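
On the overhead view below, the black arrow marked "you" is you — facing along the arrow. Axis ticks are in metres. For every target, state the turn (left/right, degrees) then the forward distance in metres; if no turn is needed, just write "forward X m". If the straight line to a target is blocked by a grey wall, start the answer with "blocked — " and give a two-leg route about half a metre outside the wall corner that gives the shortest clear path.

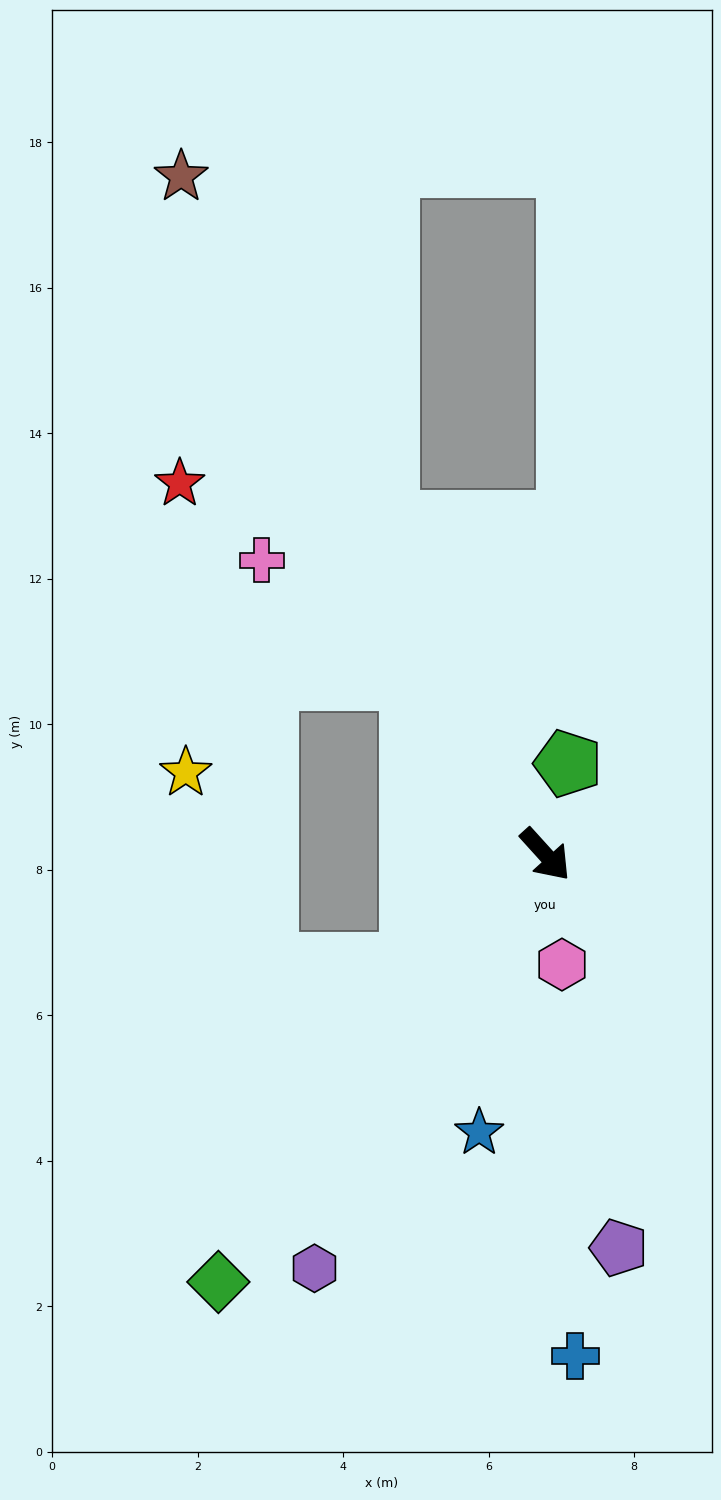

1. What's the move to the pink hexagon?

turn right 34°, forward 1.5 m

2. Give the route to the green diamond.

turn right 80°, forward 7.4 m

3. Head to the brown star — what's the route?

turn left 166°, forward 10.6 m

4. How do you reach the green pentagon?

turn left 124°, forward 1.3 m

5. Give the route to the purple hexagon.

turn right 71°, forward 6.5 m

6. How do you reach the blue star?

turn right 56°, forward 3.9 m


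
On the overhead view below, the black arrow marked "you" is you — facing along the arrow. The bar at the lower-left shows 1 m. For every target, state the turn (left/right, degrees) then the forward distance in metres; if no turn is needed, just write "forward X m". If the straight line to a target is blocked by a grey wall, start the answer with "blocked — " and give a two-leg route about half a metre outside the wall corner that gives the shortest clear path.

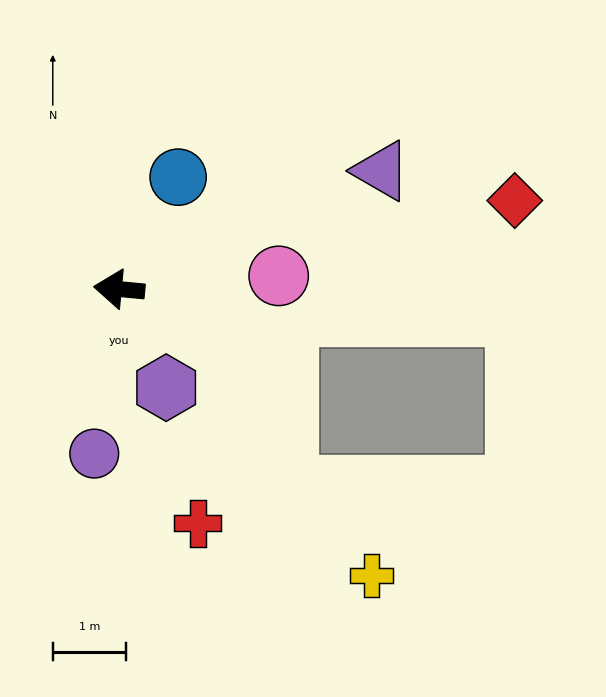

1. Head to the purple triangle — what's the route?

turn right 150°, forward 3.9 m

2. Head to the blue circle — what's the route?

turn right 112°, forward 1.7 m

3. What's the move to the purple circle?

turn left 87°, forward 2.3 m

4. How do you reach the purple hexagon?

turn left 121°, forward 1.5 m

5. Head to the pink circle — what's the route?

turn right 170°, forward 2.2 m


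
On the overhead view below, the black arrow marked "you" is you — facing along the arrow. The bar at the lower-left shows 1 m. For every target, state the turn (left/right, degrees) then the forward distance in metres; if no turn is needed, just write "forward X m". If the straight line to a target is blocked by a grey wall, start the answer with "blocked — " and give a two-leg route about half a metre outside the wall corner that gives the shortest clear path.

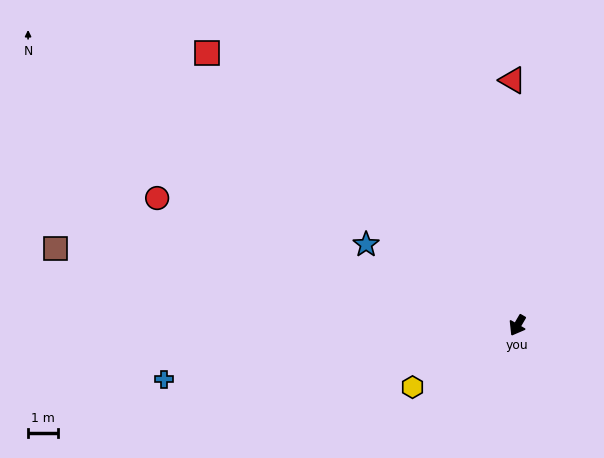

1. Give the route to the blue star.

turn right 88°, forward 5.7 m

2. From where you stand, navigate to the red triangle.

turn right 149°, forward 8.1 m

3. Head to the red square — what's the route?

turn right 101°, forward 13.7 m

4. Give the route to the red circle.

turn right 79°, forward 12.6 m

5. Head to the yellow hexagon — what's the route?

turn right 29°, forward 4.0 m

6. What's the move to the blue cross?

turn right 51°, forward 11.8 m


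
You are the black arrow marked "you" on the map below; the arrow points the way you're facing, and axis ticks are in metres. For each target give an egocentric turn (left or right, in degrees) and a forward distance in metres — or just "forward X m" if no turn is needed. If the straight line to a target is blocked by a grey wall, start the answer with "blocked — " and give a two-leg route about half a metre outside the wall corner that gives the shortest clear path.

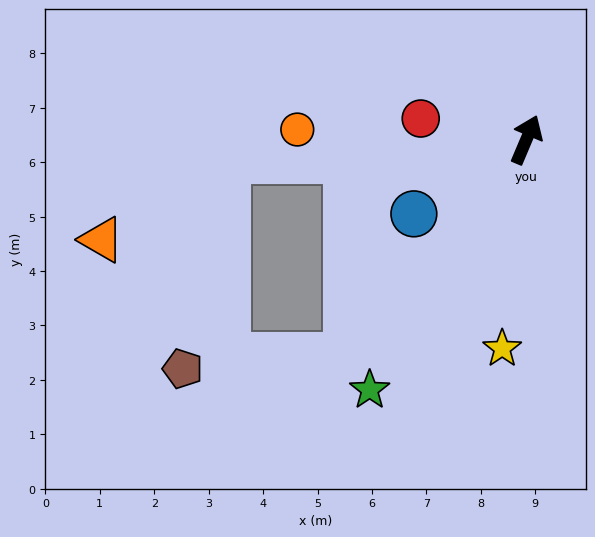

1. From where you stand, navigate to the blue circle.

turn left 146°, forward 2.5 m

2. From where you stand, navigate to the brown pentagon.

blocked — turn left 163°, forward 5.2 m, then turn right 45°, forward 3.0 m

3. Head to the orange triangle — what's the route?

blocked — turn left 117°, forward 5.5 m, then turn left 28°, forward 2.7 m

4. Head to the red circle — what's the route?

turn left 102°, forward 2.0 m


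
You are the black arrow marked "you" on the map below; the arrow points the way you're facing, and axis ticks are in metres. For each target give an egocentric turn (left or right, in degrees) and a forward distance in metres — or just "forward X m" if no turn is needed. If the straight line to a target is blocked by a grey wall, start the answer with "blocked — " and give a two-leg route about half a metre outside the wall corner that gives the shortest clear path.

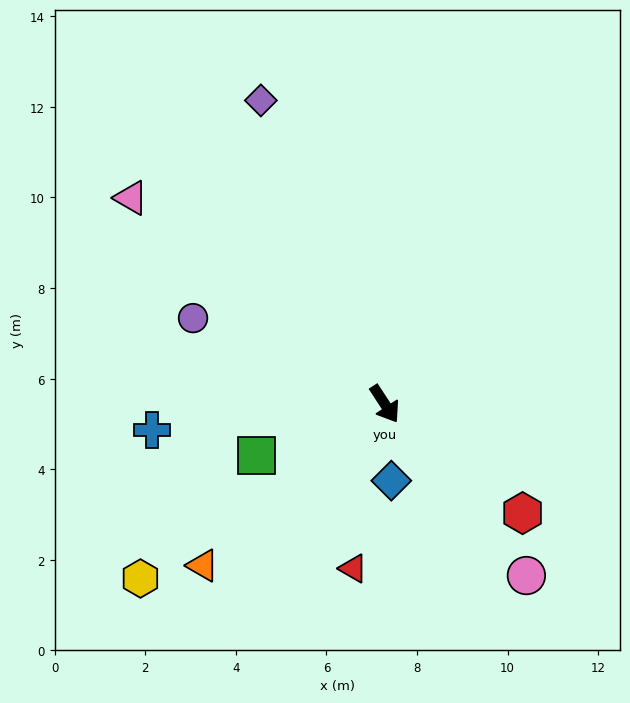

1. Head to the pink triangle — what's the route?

turn right 162°, forward 7.2 m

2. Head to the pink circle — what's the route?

turn left 6°, forward 4.9 m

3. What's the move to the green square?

turn right 101°, forward 3.0 m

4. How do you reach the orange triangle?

turn right 82°, forward 5.4 m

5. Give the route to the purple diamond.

turn left 169°, forward 7.2 m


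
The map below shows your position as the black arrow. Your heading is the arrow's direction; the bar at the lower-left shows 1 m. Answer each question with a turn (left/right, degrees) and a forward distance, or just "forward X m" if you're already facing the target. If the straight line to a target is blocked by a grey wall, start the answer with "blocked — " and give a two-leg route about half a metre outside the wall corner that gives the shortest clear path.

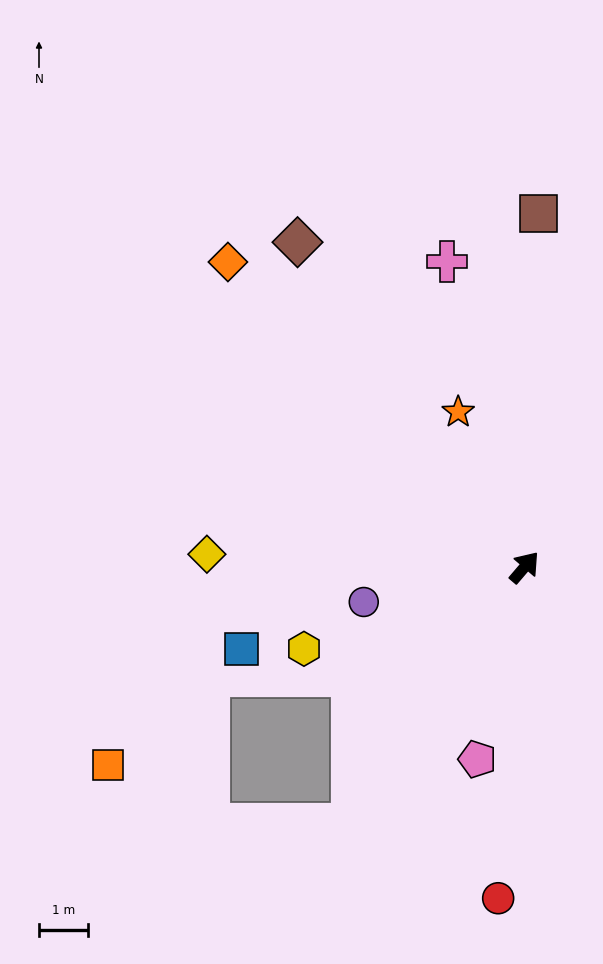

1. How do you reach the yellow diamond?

turn left 128°, forward 6.5 m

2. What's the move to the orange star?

turn left 64°, forward 3.4 m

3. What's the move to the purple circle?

turn left 143°, forward 3.4 m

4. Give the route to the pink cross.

turn left 55°, forward 6.4 m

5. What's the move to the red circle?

turn right 144°, forward 6.8 m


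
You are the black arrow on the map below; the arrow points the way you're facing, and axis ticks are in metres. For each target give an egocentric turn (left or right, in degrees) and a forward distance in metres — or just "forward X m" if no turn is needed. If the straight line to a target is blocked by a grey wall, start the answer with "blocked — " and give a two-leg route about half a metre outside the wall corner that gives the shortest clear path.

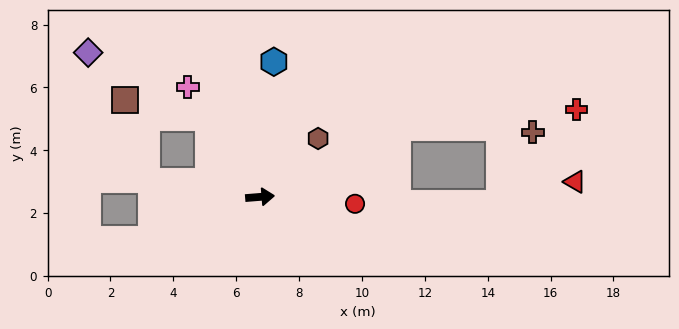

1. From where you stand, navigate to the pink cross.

turn left 119°, forward 4.2 m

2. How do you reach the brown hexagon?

turn left 41°, forward 2.6 m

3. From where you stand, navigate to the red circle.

turn right 9°, forward 3.0 m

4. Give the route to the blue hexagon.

turn left 80°, forward 4.3 m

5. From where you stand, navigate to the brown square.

blocked — turn left 119°, forward 3.0 m, then turn left 44°, forward 2.7 m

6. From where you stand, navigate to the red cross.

blocked — turn left 22°, forward 4.9 m, then turn right 21°, forward 5.7 m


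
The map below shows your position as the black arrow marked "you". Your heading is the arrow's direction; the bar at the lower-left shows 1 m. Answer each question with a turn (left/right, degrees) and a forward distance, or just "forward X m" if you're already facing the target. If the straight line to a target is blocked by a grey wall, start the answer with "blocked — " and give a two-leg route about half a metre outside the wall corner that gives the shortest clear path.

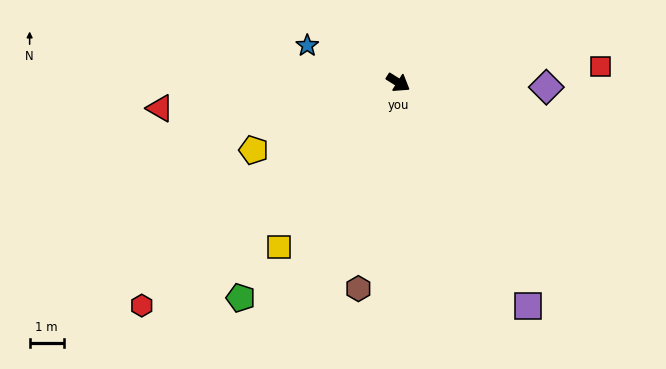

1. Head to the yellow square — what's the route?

turn right 94°, forward 6.0 m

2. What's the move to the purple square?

turn right 28°, forward 7.6 m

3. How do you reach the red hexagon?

turn right 107°, forward 10.0 m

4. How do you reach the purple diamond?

turn left 30°, forward 4.4 m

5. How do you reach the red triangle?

turn right 142°, forward 7.1 m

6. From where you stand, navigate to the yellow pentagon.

turn right 123°, forward 4.7 m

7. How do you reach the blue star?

turn right 170°, forward 2.9 m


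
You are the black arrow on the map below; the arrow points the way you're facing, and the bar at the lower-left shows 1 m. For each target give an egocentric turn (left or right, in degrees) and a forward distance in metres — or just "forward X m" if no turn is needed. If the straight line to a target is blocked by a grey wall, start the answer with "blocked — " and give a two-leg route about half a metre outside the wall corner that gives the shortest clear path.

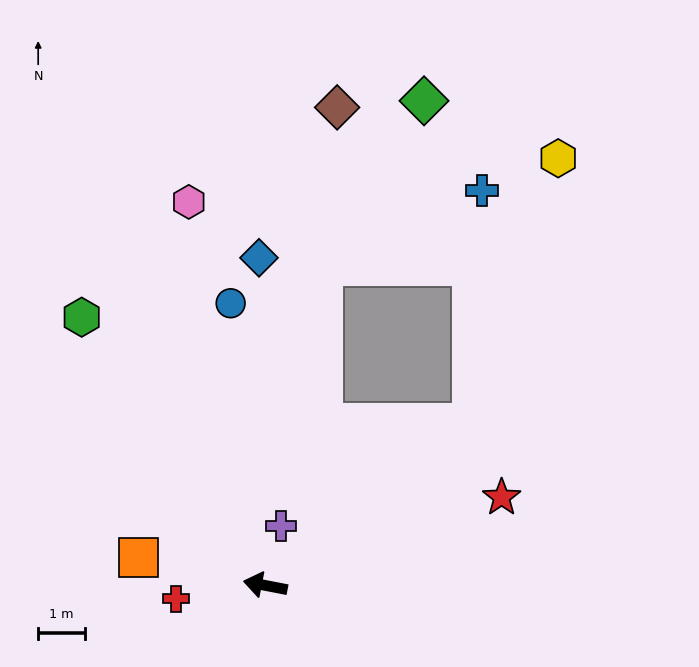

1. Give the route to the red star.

turn right 149°, forward 5.4 m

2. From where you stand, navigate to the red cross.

turn left 20°, forward 1.9 m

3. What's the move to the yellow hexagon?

blocked — turn right 131°, forward 5.6 m, then turn left 34°, forward 6.0 m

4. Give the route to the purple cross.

turn right 94°, forward 1.3 m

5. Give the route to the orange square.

forward 2.8 m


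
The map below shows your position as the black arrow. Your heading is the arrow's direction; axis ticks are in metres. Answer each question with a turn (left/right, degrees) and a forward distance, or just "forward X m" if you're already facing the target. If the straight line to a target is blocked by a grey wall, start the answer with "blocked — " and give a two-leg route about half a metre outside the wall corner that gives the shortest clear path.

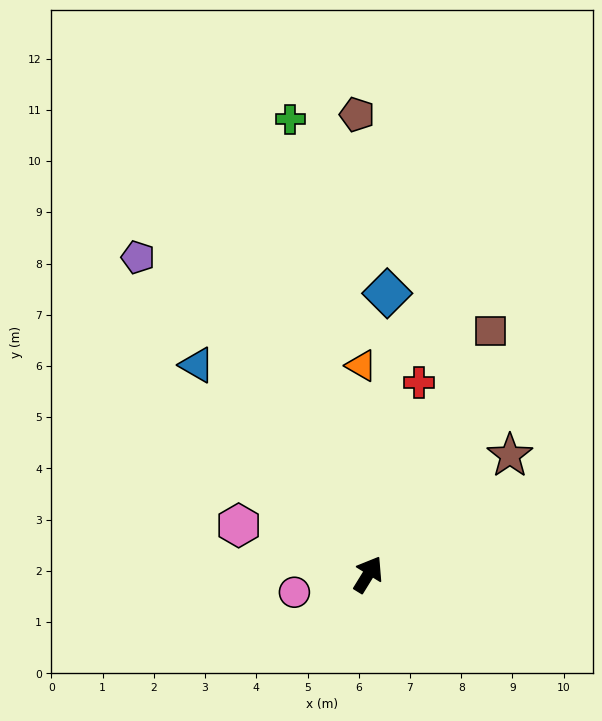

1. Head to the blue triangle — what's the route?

turn left 71°, forward 5.3 m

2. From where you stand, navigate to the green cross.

turn left 41°, forward 9.0 m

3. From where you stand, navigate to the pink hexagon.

turn left 101°, forward 2.7 m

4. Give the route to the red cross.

turn left 17°, forward 3.9 m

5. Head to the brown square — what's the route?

turn left 5°, forward 5.3 m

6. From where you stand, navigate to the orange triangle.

turn left 34°, forward 4.1 m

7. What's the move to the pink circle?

turn left 135°, forward 1.5 m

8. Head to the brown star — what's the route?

turn right 18°, forward 3.6 m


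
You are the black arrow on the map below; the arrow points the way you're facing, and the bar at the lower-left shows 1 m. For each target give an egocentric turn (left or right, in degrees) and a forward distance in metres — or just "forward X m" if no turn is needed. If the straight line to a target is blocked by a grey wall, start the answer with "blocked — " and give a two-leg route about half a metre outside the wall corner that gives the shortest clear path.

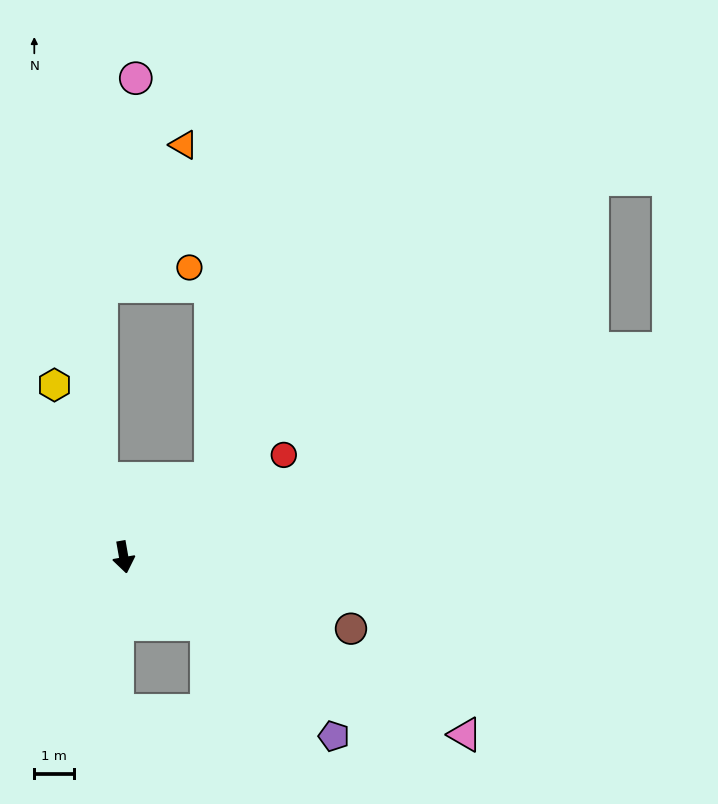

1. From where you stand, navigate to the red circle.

turn left 113°, forward 4.8 m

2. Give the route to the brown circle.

turn left 63°, forward 6.1 m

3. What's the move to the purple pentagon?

turn left 40°, forward 7.0 m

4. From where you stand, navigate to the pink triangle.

turn left 53°, forward 9.8 m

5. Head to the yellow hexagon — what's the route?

turn right 168°, forward 4.7 m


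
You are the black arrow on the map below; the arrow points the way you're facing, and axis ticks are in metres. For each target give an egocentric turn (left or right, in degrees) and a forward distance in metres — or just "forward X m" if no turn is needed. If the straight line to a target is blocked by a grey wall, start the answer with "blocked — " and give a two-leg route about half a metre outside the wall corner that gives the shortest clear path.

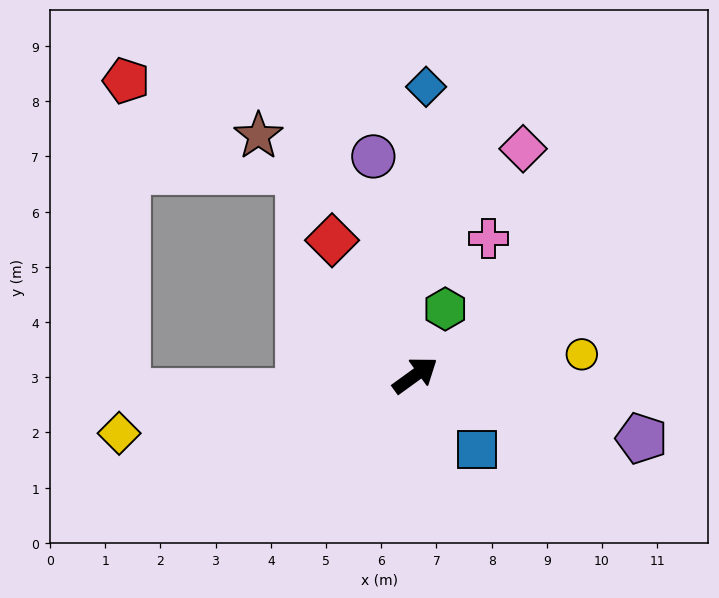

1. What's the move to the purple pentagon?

turn right 51°, forward 4.3 m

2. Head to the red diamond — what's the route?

turn left 86°, forward 2.9 m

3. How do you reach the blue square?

turn right 86°, forward 1.7 m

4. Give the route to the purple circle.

turn left 65°, forward 4.0 m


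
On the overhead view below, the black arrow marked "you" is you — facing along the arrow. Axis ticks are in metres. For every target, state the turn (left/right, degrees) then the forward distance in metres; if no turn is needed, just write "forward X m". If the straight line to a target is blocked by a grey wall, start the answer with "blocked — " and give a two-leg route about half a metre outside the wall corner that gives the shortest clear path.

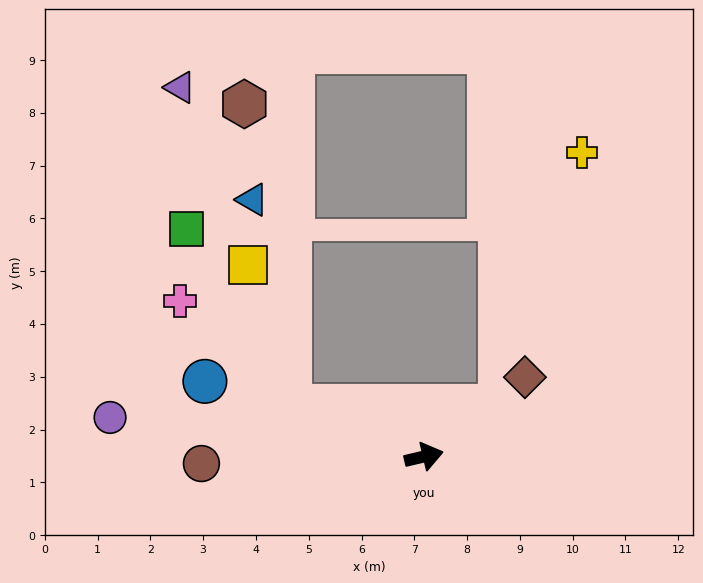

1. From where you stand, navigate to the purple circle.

turn left 160°, forward 6.0 m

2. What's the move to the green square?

blocked — turn left 146°, forward 2.7 m, then turn right 39°, forward 3.9 m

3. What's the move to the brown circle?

turn left 169°, forward 4.2 m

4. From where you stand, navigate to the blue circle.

turn left 148°, forward 4.4 m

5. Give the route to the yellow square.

blocked — turn left 146°, forward 2.7 m, then turn right 53°, forward 2.8 m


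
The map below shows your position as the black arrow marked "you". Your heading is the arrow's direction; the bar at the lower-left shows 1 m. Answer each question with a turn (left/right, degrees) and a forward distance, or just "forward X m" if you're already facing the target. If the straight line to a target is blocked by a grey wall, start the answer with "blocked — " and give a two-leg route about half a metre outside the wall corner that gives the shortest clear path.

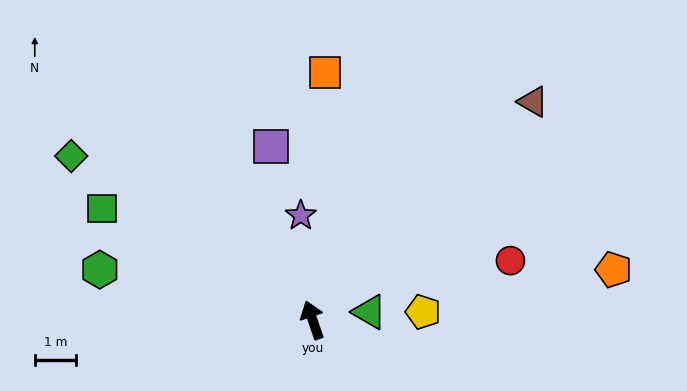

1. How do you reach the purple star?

turn right 12°, forward 2.5 m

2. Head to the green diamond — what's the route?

turn left 37°, forward 7.0 m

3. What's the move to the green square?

turn left 43°, forward 5.7 m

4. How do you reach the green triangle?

turn right 101°, forward 1.4 m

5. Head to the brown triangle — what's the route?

turn right 64°, forward 7.4 m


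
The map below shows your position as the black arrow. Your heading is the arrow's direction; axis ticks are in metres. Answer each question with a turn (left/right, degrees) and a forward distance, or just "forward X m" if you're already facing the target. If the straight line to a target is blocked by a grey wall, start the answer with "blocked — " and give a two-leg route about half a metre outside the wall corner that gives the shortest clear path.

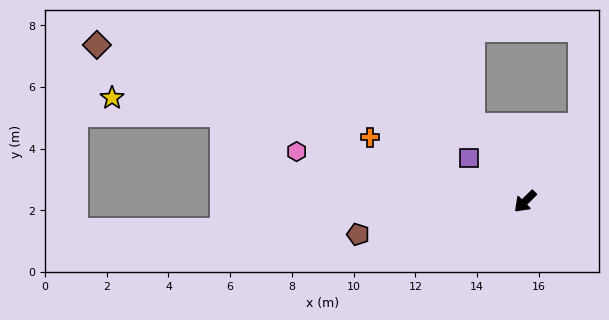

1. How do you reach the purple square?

turn right 82°, forward 2.3 m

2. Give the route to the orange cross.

turn right 67°, forward 5.4 m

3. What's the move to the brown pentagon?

turn right 34°, forward 5.5 m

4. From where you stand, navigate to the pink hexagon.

turn right 57°, forward 7.6 m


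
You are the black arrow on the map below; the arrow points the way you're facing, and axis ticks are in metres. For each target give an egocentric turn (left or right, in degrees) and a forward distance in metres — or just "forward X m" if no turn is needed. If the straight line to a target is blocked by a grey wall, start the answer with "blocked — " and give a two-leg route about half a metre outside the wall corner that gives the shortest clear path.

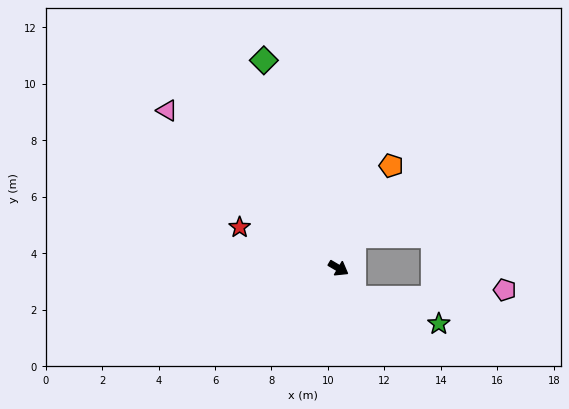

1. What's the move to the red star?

turn right 172°, forward 3.8 m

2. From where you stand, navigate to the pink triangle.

turn left 168°, forward 8.2 m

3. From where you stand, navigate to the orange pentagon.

turn left 93°, forward 4.1 m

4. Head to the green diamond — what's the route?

turn left 140°, forward 7.8 m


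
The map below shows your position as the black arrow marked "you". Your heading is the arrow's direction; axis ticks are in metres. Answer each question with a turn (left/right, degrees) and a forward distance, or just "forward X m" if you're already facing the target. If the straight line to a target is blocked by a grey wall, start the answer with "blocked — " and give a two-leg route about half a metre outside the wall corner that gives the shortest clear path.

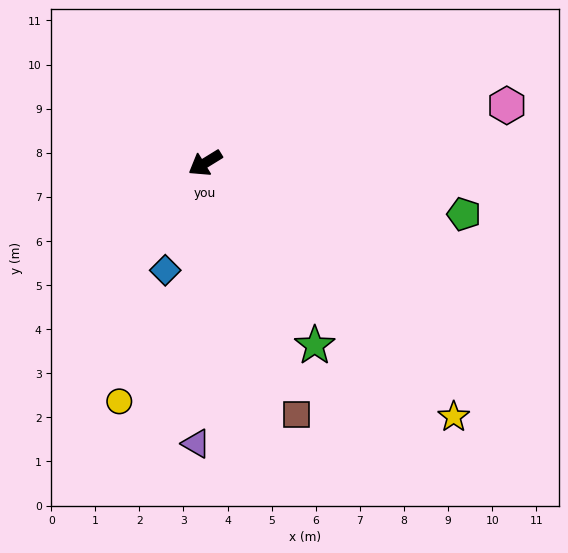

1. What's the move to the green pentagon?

turn left 137°, forward 6.0 m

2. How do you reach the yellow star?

turn left 103°, forward 8.1 m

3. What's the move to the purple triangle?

turn left 57°, forward 6.4 m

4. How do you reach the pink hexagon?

turn left 159°, forward 7.0 m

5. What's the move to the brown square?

turn left 78°, forward 6.1 m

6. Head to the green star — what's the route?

turn left 89°, forward 4.8 m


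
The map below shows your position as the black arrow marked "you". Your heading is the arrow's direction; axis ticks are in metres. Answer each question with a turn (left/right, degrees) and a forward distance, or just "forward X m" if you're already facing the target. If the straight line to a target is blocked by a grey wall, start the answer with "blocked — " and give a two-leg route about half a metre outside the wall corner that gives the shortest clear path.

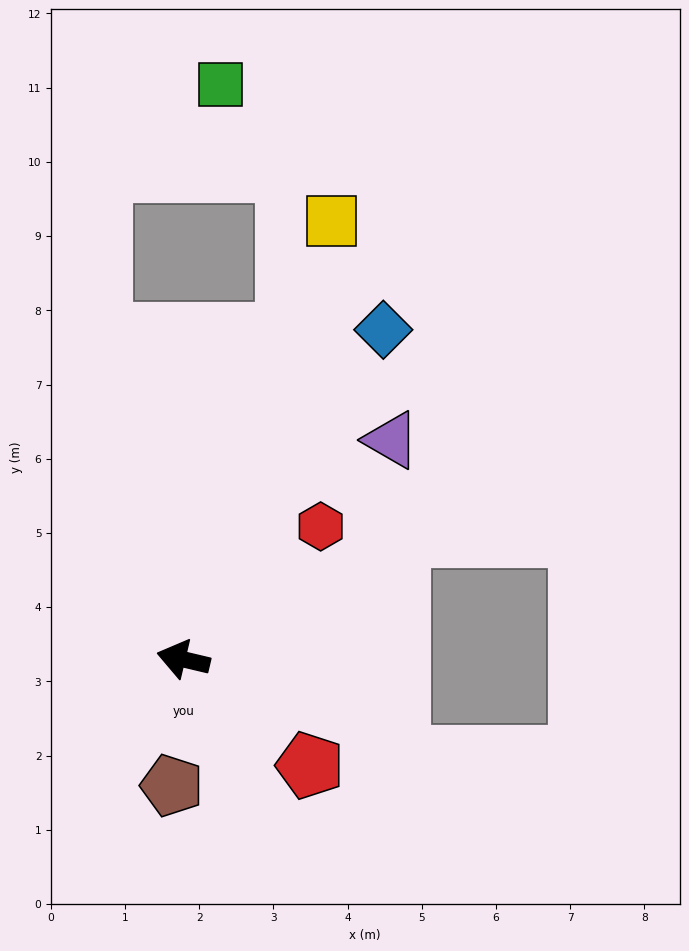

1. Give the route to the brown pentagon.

turn left 98°, forward 1.7 m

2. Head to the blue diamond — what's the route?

turn right 108°, forward 5.2 m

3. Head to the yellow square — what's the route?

turn right 95°, forward 6.2 m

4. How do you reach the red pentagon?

turn left 153°, forward 2.2 m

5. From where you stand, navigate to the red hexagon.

turn right 123°, forward 2.6 m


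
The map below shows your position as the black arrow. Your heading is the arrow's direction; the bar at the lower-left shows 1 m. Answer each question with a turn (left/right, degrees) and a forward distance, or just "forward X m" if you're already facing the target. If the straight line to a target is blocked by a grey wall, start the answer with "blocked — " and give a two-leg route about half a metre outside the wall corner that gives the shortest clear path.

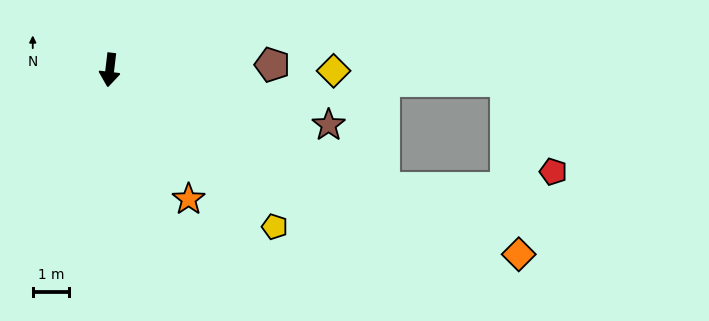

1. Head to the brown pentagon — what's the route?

turn left 99°, forward 4.5 m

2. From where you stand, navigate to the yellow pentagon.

turn left 53°, forward 6.2 m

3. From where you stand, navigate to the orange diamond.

turn left 72°, forward 12.3 m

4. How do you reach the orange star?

turn left 38°, forward 4.1 m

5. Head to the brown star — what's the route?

turn left 83°, forward 6.2 m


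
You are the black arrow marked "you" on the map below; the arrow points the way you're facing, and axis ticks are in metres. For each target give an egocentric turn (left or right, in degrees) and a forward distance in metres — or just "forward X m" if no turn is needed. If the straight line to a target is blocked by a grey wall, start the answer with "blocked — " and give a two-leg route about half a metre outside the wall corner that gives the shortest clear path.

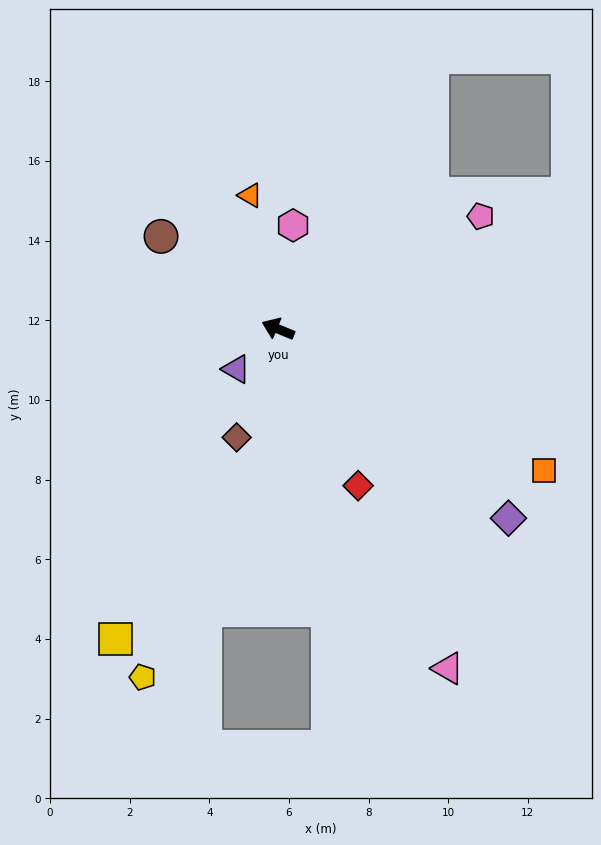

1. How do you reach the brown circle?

turn right 16°, forward 3.7 m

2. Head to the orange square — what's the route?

turn left 174°, forward 7.6 m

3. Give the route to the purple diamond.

turn left 163°, forward 7.5 m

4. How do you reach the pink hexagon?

turn right 76°, forward 2.6 m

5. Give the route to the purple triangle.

turn left 66°, forward 1.5 m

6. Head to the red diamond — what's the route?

turn left 140°, forward 4.4 m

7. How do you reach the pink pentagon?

turn right 128°, forward 5.8 m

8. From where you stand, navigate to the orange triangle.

turn right 56°, forward 3.4 m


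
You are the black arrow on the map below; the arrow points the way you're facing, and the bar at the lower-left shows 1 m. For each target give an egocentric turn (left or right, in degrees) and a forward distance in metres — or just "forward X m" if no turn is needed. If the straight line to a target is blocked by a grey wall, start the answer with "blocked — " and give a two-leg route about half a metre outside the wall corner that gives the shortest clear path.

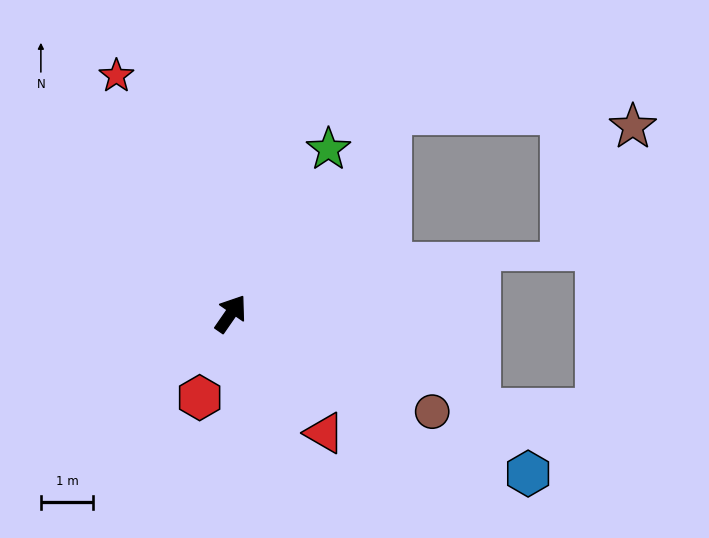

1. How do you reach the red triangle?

turn right 107°, forward 2.9 m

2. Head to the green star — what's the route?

turn left 4°, forward 3.6 m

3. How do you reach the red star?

turn left 60°, forward 5.0 m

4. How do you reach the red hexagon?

turn right 166°, forward 1.7 m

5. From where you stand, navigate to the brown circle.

turn right 81°, forward 4.3 m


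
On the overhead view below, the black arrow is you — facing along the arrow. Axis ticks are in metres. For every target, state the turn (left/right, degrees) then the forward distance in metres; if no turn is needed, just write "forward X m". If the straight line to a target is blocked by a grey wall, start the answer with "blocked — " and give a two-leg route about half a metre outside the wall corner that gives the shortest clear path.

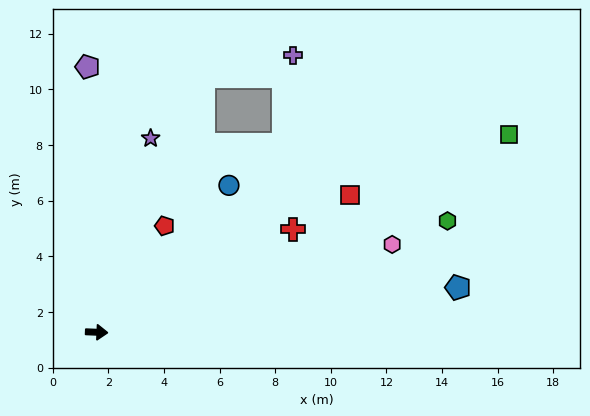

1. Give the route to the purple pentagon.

turn left 94°, forward 9.5 m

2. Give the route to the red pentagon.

turn left 60°, forward 4.5 m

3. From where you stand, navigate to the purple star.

turn left 77°, forward 7.2 m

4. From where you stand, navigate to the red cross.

turn left 30°, forward 8.0 m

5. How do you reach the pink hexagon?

turn left 19°, forward 11.1 m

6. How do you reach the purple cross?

blocked — turn left 70°, forward 10.0 m, then turn right 55°, forward 3.3 m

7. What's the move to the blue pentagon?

turn left 9°, forward 13.1 m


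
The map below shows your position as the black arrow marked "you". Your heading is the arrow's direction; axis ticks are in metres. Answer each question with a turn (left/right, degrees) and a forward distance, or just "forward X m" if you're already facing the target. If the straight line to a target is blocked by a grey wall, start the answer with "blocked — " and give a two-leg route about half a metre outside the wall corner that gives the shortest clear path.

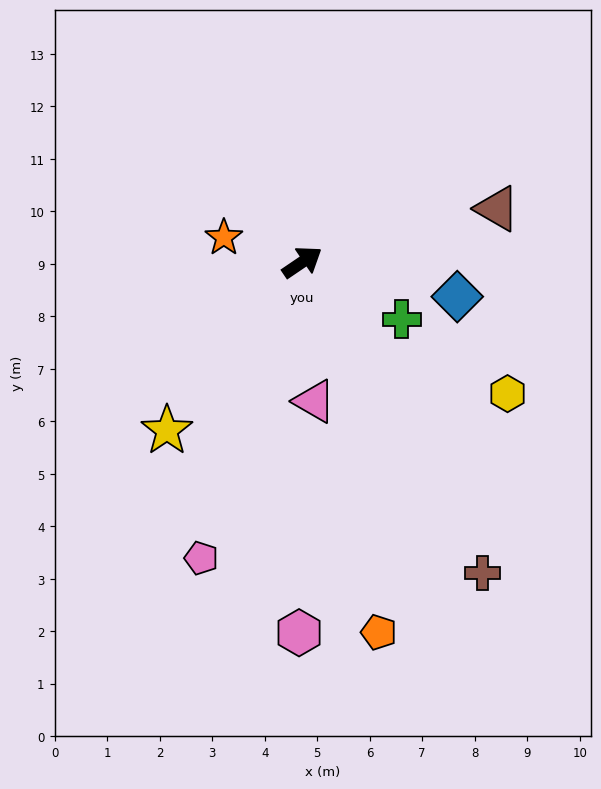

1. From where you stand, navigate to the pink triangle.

turn right 119°, forward 2.7 m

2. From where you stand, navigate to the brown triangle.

turn right 19°, forward 3.8 m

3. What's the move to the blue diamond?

turn right 47°, forward 3.0 m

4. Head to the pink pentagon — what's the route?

turn right 143°, forward 6.0 m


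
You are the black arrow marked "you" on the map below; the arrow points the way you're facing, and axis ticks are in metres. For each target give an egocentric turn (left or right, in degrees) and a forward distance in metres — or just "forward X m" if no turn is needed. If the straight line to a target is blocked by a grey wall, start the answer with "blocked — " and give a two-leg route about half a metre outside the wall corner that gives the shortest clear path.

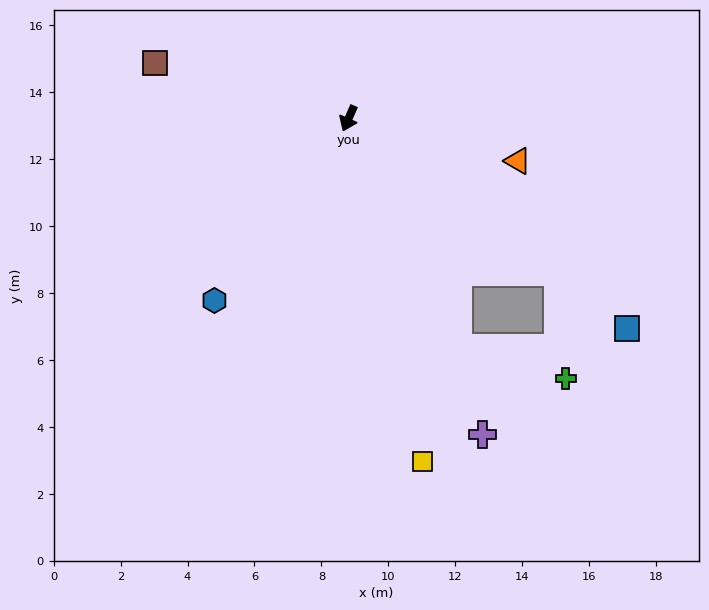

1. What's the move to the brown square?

turn right 82°, forward 6.0 m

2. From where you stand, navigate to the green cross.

blocked — turn left 49°, forward 7.6 m, then turn left 49°, forward 3.4 m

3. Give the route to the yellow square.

turn left 36°, forward 10.5 m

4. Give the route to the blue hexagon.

turn right 13°, forward 6.8 m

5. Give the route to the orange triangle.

turn left 99°, forward 5.2 m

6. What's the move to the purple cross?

turn left 47°, forward 10.3 m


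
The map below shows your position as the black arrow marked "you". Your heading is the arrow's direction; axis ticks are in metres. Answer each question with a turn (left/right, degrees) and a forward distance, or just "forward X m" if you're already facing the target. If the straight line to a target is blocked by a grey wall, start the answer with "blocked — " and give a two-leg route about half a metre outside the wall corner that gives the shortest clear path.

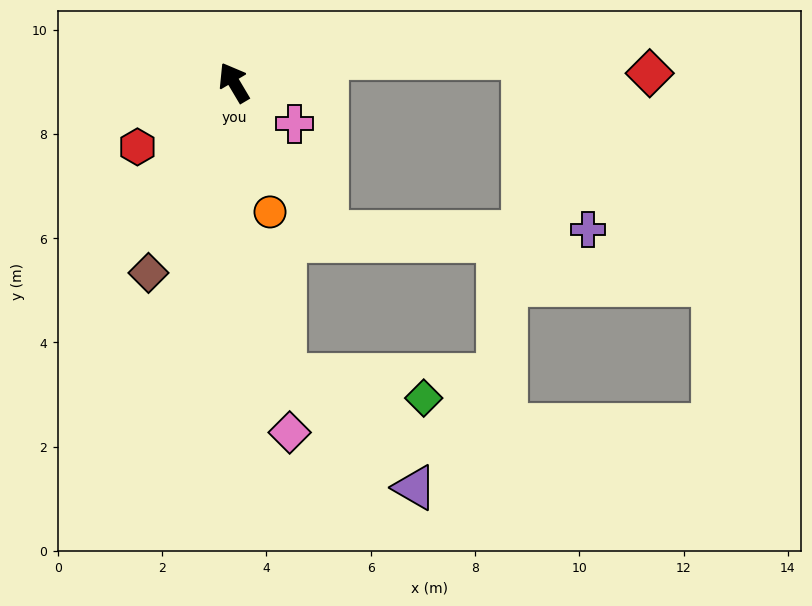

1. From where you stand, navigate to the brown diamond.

turn left 125°, forward 4.0 m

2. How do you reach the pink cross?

turn right 155°, forward 1.4 m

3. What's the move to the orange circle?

turn left 165°, forward 2.6 m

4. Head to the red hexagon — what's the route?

turn left 93°, forward 2.2 m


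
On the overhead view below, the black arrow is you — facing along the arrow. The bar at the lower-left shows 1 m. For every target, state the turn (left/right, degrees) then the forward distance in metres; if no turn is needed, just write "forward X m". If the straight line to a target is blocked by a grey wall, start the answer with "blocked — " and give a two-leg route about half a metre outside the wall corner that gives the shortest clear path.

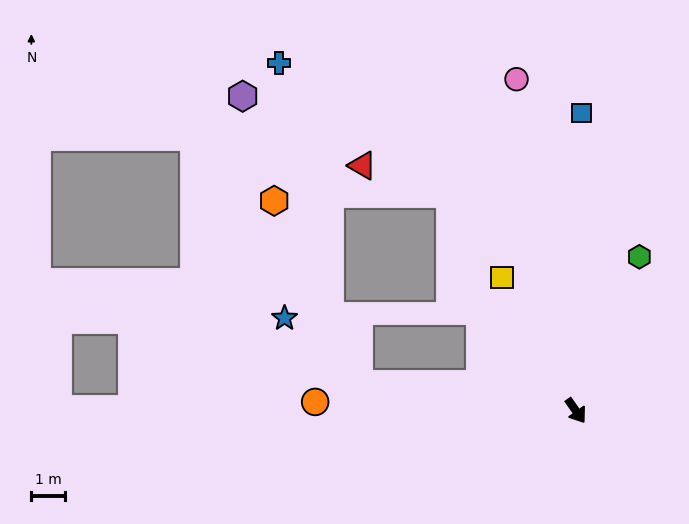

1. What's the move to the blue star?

blocked — turn right 132°, forward 6.5 m, then turn right 35°, forward 2.9 m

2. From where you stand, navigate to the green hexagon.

turn left 122°, forward 4.9 m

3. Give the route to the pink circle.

turn left 155°, forward 10.0 m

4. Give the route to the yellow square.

turn left 174°, forward 4.5 m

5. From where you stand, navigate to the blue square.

turn left 144°, forward 8.8 m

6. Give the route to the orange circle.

turn right 127°, forward 7.7 m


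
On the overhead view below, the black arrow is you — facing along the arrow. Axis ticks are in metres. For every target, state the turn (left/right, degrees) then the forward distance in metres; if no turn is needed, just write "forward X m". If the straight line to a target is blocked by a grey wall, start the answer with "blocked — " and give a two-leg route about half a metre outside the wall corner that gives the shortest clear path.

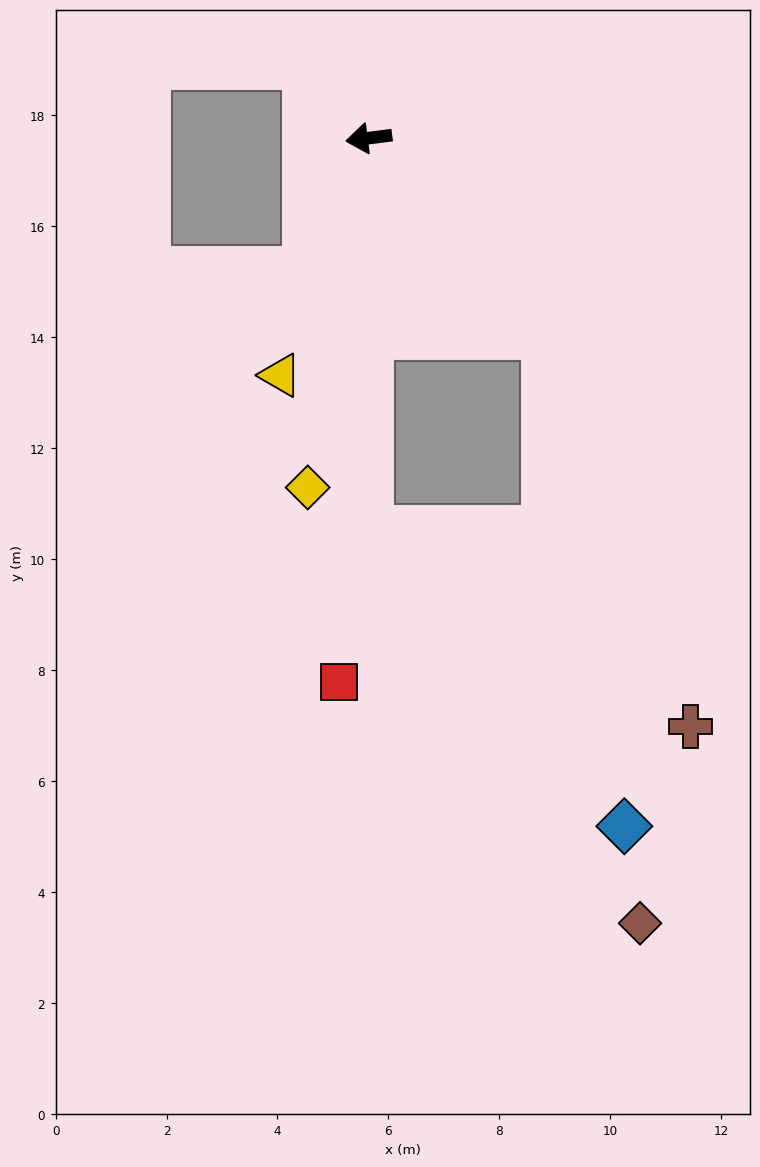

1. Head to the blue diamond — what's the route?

blocked — turn left 124°, forward 4.8 m, then turn right 32°, forward 9.0 m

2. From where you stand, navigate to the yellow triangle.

turn left 62°, forward 4.6 m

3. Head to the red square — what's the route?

turn left 80°, forward 9.8 m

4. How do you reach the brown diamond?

blocked — turn left 83°, forward 7.0 m, then turn left 34°, forward 8.6 m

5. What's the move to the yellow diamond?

turn left 73°, forward 6.4 m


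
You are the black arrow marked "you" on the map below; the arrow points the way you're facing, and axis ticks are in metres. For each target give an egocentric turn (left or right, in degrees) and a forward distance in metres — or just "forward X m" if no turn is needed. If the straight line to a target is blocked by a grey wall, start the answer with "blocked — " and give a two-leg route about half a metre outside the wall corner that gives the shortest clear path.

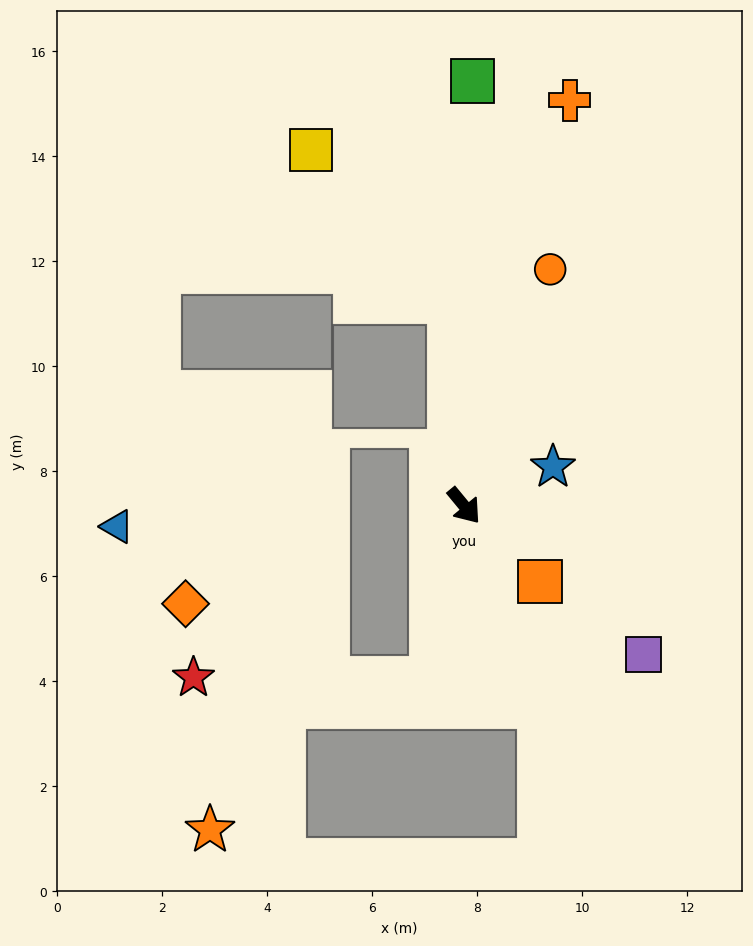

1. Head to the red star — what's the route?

blocked — turn right 50°, forward 3.4 m, then turn right 80°, forward 4.5 m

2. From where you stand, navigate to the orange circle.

turn left 120°, forward 4.8 m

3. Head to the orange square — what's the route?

turn left 6°, forward 2.0 m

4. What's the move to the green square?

turn left 139°, forward 8.1 m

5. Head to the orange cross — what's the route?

turn left 126°, forward 8.0 m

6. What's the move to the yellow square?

blocked — turn left 145°, forward 3.9 m, then turn left 38°, forward 3.9 m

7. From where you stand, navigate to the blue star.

turn left 74°, forward 1.8 m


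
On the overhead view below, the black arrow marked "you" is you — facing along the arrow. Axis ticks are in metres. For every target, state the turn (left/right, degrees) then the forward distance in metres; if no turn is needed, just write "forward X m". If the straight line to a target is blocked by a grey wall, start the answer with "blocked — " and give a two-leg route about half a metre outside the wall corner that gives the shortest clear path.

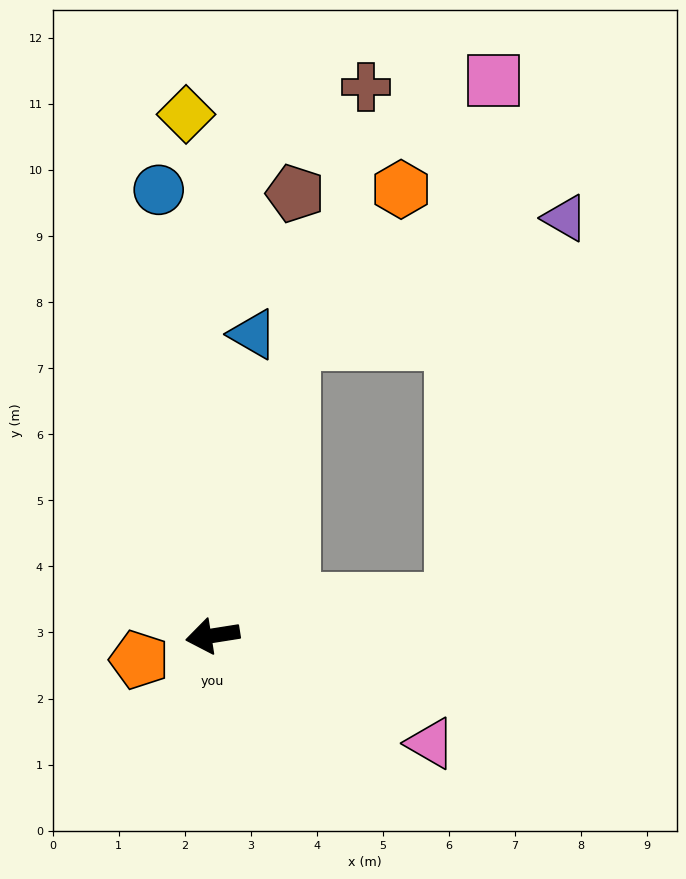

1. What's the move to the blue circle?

turn right 92°, forward 6.8 m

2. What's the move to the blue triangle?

turn right 107°, forward 4.6 m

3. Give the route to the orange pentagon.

turn left 9°, forward 1.2 m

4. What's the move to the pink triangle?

turn left 145°, forward 3.7 m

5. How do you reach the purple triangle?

blocked — turn right 114°, forward 4.6 m, then turn right 51°, forward 4.5 m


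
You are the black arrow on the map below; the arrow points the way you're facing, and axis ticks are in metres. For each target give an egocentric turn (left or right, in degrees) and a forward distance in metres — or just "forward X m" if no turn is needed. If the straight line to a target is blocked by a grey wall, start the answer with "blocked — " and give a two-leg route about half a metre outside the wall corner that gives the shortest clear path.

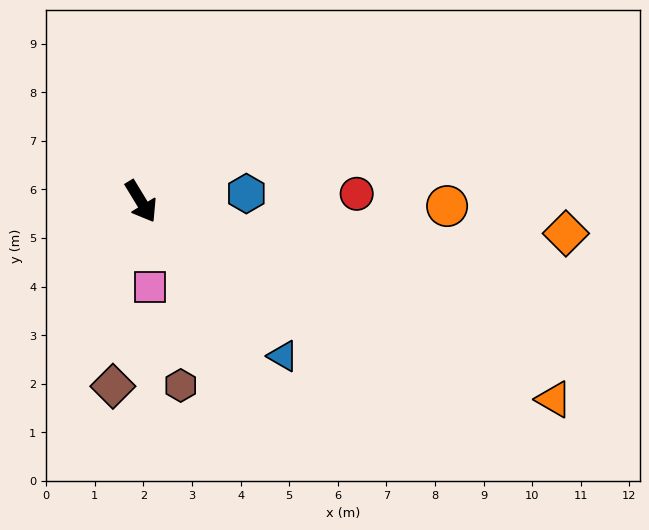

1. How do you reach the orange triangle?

turn left 33°, forward 9.4 m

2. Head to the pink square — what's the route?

turn right 25°, forward 1.8 m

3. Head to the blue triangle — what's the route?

turn left 11°, forward 4.3 m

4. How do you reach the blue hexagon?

turn left 63°, forward 2.2 m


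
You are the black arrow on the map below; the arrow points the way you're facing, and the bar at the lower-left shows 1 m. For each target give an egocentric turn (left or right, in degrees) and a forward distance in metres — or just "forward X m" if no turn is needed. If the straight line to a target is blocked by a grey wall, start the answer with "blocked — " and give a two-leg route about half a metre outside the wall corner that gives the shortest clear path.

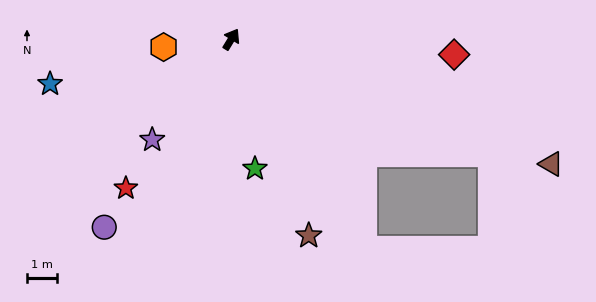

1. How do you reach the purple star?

turn left 173°, forward 4.3 m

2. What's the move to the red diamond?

turn right 63°, forward 7.5 m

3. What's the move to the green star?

turn right 138°, forward 4.4 m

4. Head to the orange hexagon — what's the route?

turn left 128°, forward 2.3 m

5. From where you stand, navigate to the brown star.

turn right 127°, forward 7.1 m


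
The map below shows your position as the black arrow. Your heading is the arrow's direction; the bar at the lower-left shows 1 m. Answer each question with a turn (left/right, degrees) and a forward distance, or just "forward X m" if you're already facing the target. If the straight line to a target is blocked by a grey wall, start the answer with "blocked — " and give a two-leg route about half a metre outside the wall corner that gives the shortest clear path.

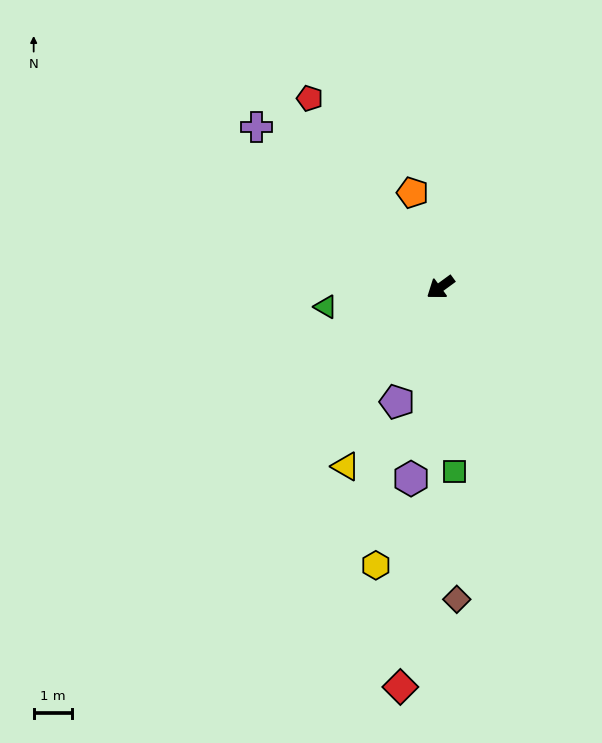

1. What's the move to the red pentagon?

turn right 91°, forward 6.0 m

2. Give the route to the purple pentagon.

turn left 33°, forward 3.2 m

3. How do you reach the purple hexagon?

turn left 45°, forward 5.0 m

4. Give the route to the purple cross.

turn right 77°, forward 6.3 m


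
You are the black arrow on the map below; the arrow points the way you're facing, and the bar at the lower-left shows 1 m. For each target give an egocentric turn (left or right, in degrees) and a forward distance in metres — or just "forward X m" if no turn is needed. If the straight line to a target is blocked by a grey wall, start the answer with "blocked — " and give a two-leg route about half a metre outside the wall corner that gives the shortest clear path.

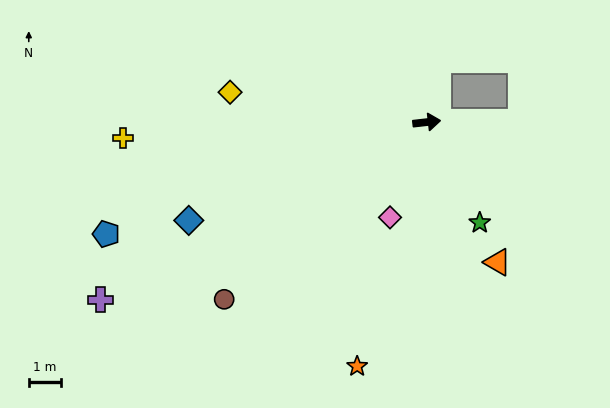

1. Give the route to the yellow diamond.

turn left 165°, forward 6.3 m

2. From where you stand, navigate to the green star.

turn right 69°, forward 3.6 m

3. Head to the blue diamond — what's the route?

turn right 164°, forward 8.1 m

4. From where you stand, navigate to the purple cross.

turn right 158°, forward 11.7 m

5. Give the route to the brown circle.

turn right 145°, forward 8.5 m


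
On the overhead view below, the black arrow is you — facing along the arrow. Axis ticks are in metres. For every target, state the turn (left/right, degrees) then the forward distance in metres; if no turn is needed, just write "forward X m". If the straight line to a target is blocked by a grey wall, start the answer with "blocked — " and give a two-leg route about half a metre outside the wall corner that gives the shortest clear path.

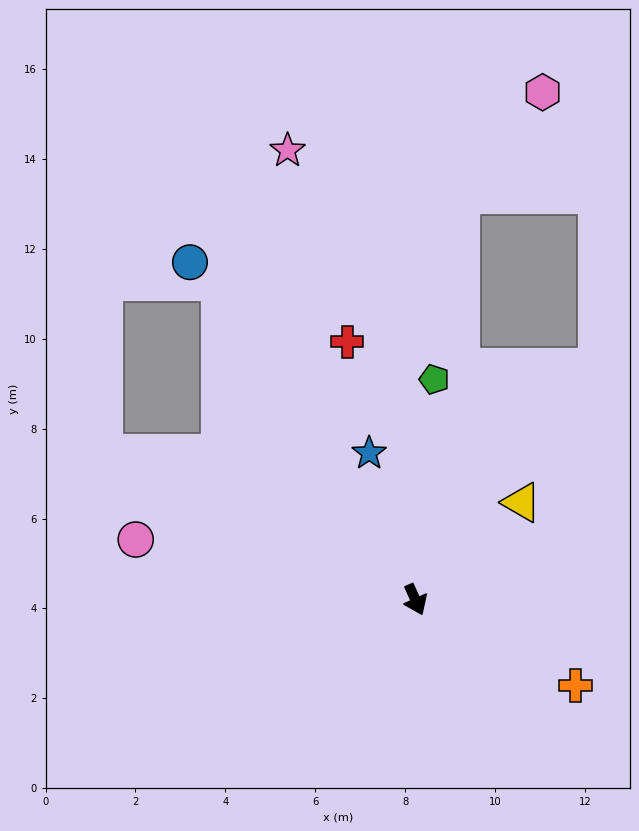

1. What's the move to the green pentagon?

turn left 151°, forward 4.9 m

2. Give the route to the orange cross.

turn left 38°, forward 4.0 m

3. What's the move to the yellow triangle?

turn left 108°, forward 3.2 m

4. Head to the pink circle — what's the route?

turn right 126°, forward 6.4 m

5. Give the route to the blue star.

turn left 173°, forward 3.4 m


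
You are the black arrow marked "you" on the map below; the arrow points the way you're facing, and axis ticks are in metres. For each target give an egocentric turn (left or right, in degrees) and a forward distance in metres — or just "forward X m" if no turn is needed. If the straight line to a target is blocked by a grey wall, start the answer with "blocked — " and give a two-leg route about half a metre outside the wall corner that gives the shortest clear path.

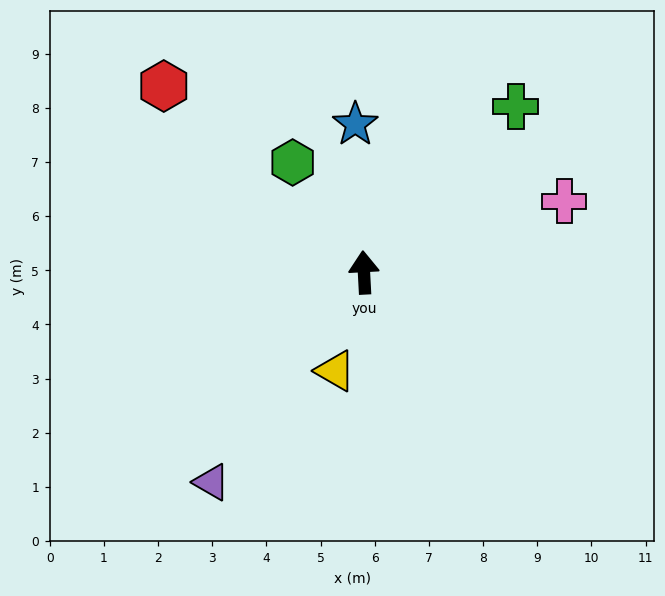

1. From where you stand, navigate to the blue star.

forward 2.7 m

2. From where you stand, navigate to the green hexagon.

turn left 30°, forward 2.4 m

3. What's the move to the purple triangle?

turn left 141°, forward 4.8 m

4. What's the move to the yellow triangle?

turn left 161°, forward 1.9 m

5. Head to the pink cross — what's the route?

turn right 73°, forward 3.9 m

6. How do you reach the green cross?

turn right 46°, forward 4.1 m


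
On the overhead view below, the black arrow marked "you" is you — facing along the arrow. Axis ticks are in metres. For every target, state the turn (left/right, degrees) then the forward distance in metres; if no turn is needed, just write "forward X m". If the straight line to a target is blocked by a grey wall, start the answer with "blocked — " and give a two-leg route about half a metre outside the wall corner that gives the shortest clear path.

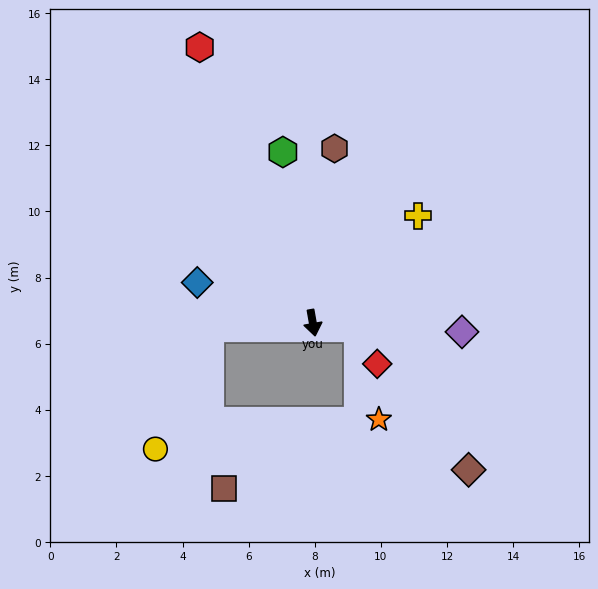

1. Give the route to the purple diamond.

turn left 77°, forward 4.5 m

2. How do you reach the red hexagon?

turn right 168°, forward 9.0 m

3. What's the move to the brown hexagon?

turn left 163°, forward 5.3 m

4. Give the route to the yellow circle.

blocked — turn right 97°, forward 3.1 m, then turn left 63°, forward 4.0 m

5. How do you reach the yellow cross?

turn left 126°, forward 4.5 m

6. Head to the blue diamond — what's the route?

turn right 119°, forward 3.7 m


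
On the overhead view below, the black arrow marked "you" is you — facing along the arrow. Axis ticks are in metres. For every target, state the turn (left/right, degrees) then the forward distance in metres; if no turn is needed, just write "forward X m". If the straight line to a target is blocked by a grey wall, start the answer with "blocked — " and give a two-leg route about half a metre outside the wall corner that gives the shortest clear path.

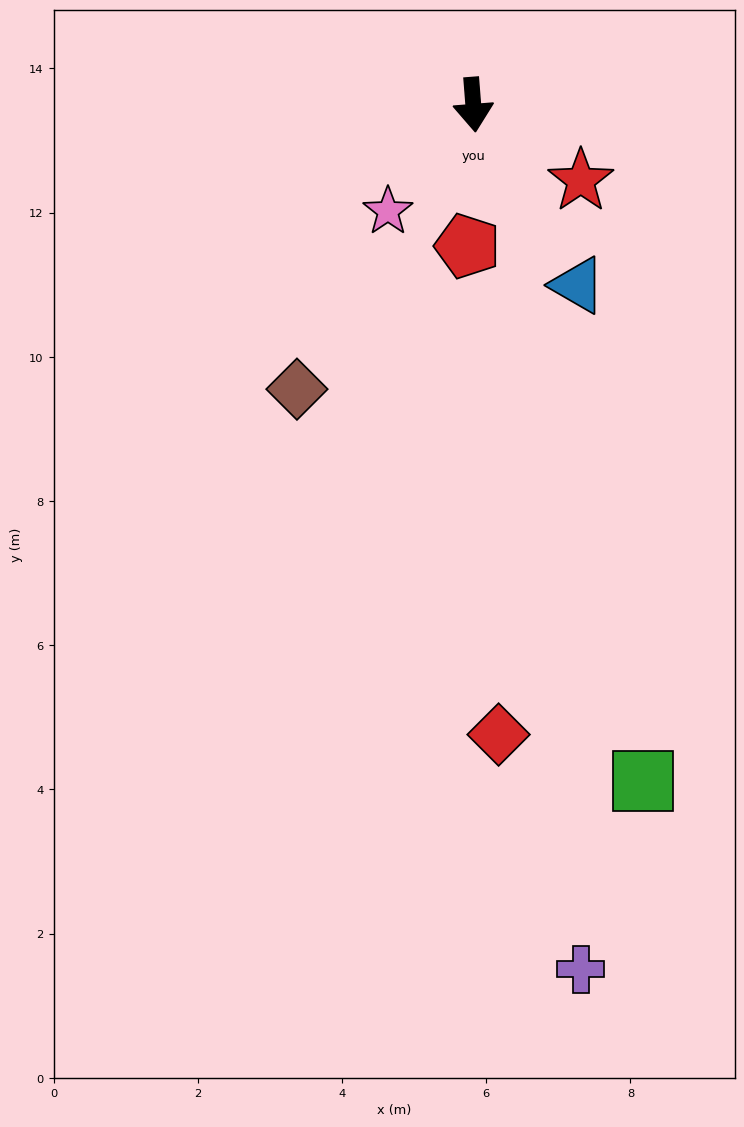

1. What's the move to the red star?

turn left 50°, forward 1.8 m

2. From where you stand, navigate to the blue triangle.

turn left 26°, forward 2.9 m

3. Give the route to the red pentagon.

turn right 7°, forward 2.0 m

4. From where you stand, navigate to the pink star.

turn right 43°, forward 1.9 m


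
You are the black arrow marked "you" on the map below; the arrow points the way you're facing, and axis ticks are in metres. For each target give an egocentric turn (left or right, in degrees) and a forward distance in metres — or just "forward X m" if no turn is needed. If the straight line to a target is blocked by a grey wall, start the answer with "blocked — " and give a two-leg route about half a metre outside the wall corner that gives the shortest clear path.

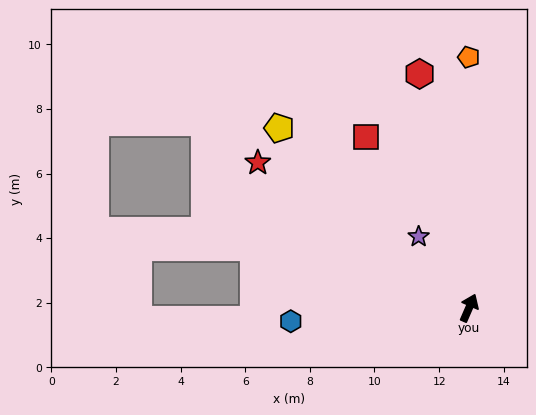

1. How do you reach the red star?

turn left 79°, forward 7.9 m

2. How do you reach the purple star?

turn left 59°, forward 2.7 m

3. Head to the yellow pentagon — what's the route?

turn left 70°, forward 8.1 m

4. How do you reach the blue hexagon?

turn left 118°, forward 5.5 m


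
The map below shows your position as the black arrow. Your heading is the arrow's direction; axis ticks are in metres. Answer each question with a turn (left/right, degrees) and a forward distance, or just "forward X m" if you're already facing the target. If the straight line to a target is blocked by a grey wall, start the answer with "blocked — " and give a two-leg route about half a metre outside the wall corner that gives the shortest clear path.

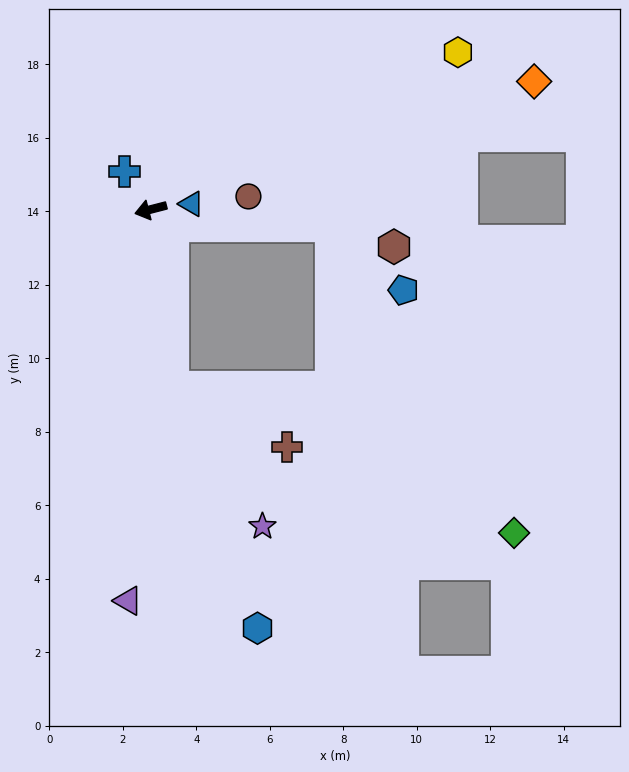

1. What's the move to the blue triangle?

turn left 173°, forward 1.1 m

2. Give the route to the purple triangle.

turn left 72°, forward 10.7 m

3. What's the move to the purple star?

blocked — turn left 83°, forward 4.8 m, then turn left 25°, forward 4.5 m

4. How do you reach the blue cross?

turn right 70°, forward 1.3 m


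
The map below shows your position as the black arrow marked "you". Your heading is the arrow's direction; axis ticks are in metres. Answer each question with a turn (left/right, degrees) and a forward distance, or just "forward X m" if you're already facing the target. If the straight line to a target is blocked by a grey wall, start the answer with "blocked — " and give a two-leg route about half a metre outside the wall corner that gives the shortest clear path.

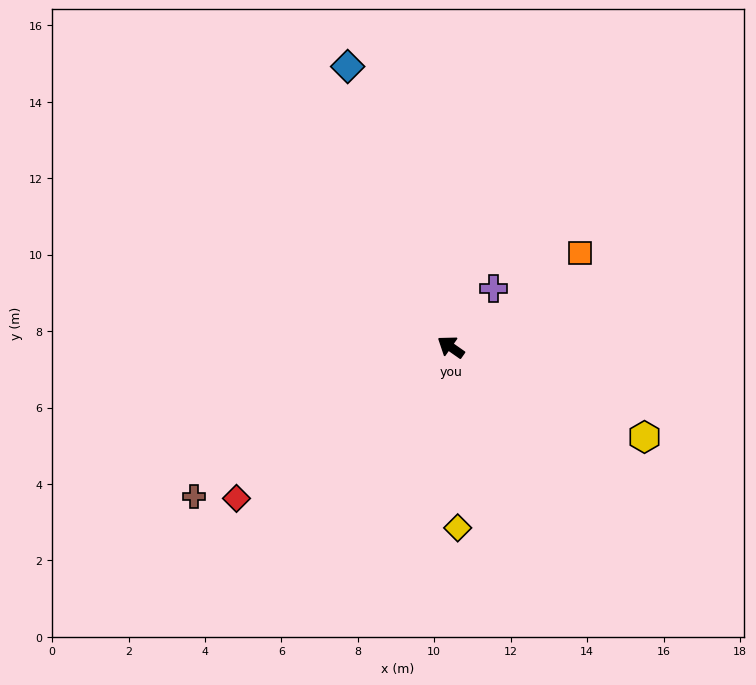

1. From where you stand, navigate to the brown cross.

turn left 65°, forward 7.8 m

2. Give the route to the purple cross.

turn right 91°, forward 1.9 m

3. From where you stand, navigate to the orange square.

turn right 109°, forward 4.2 m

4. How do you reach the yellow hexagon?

turn right 170°, forward 5.6 m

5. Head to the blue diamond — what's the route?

turn right 35°, forward 7.8 m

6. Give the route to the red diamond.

turn left 70°, forward 6.9 m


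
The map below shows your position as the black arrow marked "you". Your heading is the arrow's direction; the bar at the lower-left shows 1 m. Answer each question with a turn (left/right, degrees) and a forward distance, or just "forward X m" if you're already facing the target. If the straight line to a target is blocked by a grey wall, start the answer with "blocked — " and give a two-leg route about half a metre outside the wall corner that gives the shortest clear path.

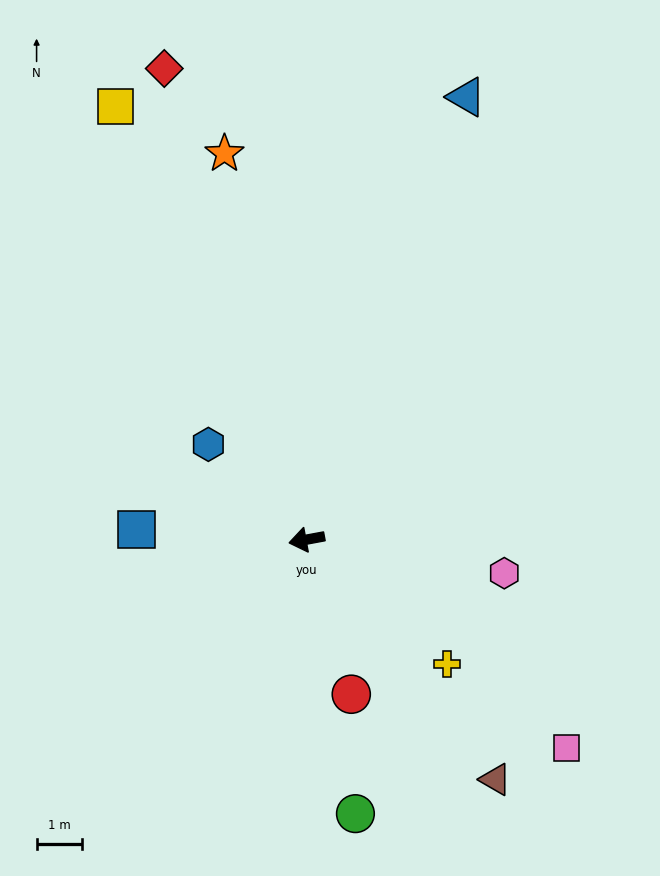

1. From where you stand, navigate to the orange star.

turn right 88°, forward 8.7 m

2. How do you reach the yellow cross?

turn left 128°, forward 4.1 m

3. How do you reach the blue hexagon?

turn right 55°, forward 3.0 m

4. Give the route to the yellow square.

turn right 77°, forward 10.5 m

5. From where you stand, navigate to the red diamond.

turn right 84°, forward 10.9 m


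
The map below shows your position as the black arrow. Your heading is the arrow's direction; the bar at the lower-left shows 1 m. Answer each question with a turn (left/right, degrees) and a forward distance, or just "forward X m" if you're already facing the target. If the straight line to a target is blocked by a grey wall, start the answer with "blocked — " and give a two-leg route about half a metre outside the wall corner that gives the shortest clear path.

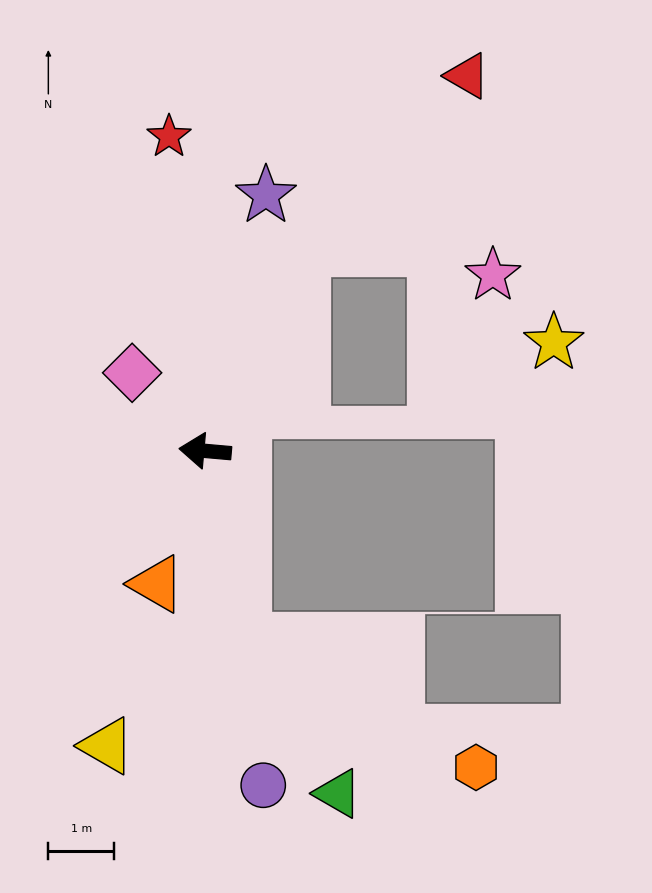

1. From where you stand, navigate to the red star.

turn right 78°, forward 4.8 m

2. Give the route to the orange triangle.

turn left 75°, forward 2.1 m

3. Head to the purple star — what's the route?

turn right 98°, forward 4.0 m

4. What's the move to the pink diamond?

turn right 42°, forward 1.6 m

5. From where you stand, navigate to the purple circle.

turn left 105°, forward 5.2 m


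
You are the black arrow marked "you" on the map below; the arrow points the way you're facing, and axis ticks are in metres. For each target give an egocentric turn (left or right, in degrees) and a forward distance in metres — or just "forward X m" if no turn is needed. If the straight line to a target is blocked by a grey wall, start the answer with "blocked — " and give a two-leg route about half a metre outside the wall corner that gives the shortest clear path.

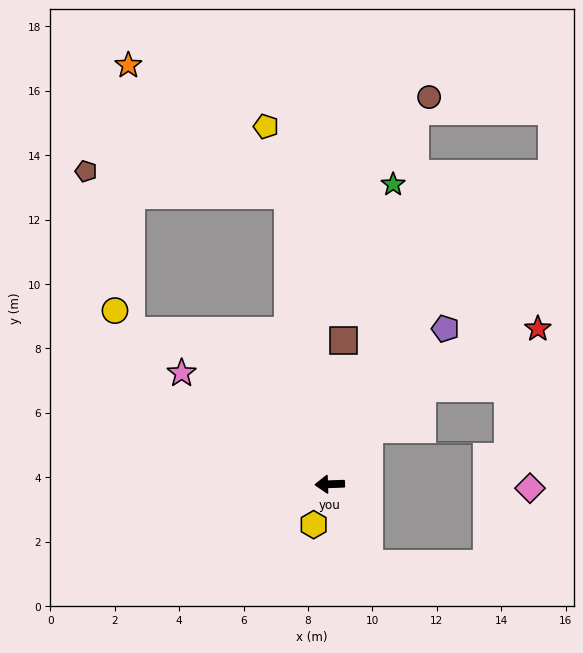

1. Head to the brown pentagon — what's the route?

blocked — turn right 84°, forward 9.1 m, then turn left 75°, forward 6.3 m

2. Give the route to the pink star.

turn right 39°, forward 5.7 m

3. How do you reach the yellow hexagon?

turn left 66°, forward 1.4 m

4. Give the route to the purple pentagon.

turn right 129°, forward 6.0 m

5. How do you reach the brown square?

turn right 97°, forward 4.5 m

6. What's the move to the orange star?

blocked — turn right 84°, forward 9.1 m, then turn left 43°, forward 6.4 m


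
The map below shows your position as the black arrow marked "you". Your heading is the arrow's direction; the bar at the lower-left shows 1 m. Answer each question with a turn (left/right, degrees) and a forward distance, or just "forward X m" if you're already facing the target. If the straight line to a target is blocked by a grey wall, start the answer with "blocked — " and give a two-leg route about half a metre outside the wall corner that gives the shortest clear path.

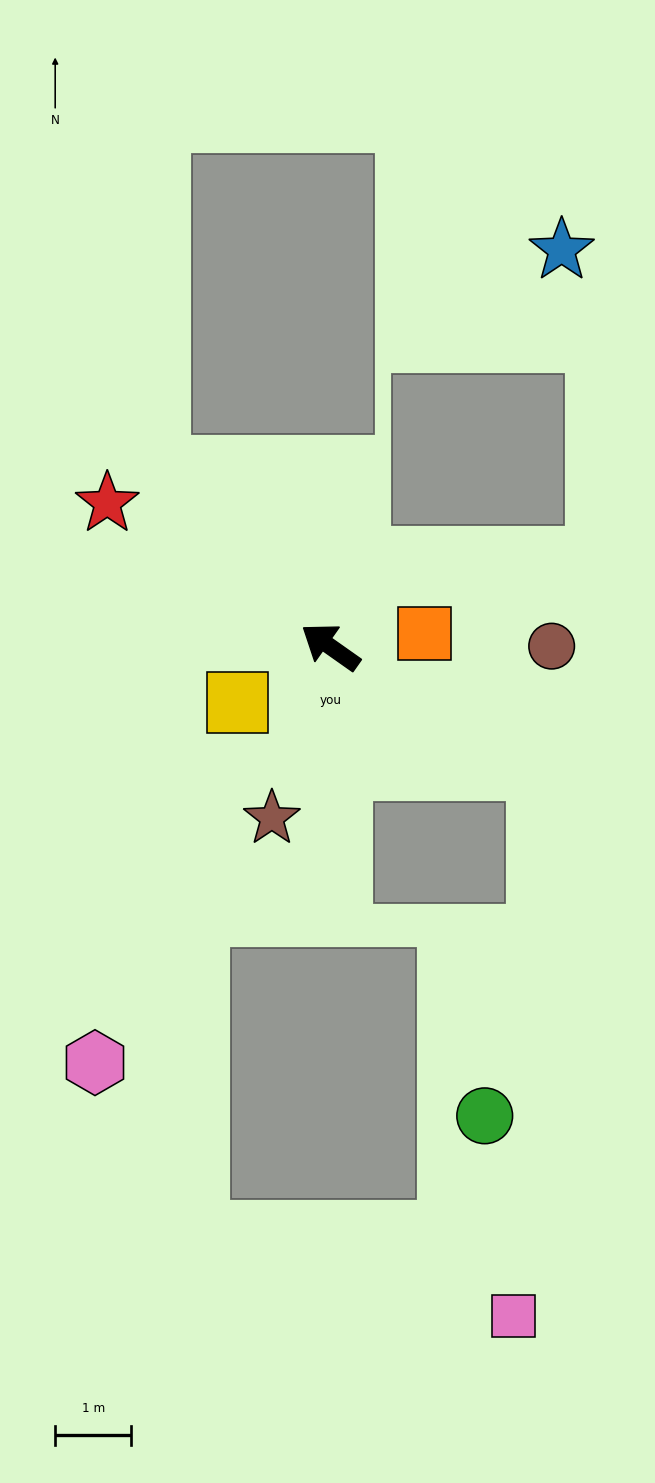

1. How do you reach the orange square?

turn right 137°, forward 1.3 m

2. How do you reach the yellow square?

turn left 66°, forward 1.4 m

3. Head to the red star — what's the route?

turn left 2°, forward 3.5 m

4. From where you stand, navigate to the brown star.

turn left 106°, forward 2.4 m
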